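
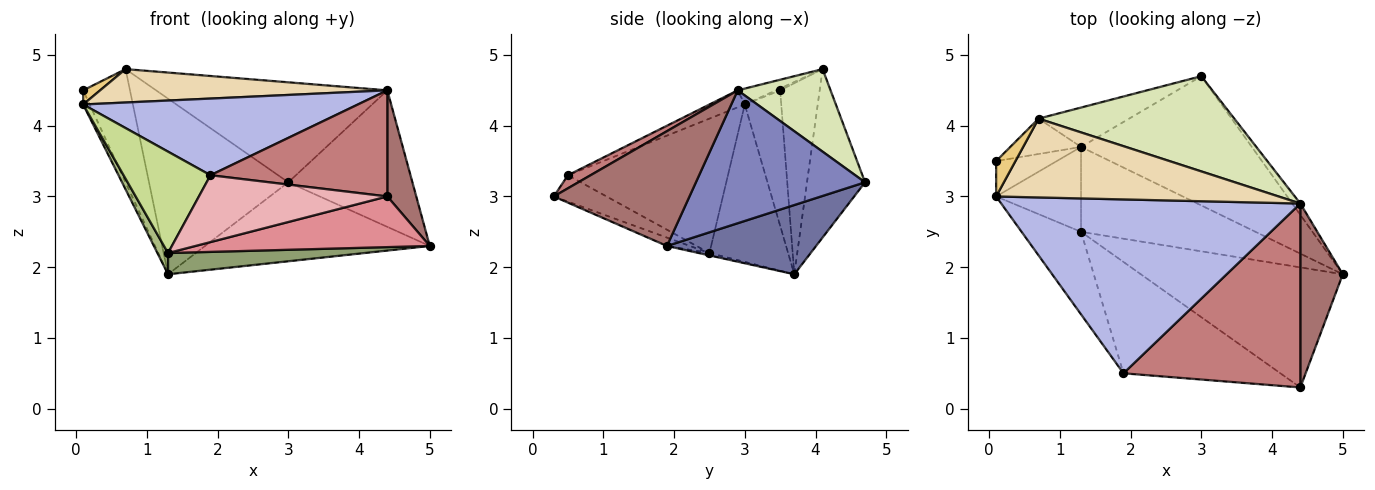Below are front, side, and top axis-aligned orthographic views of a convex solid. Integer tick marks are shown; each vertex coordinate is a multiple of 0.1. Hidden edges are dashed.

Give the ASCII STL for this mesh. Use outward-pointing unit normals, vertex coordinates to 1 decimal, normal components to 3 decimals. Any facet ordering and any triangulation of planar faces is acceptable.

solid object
 facet normal 0.327 0.493 -0.806
  outer loop
   vertex 1.3 3.7 1.9
   vertex 3.0 4.7 3.2
   vertex 5.0 1.9 2.3
  endloop
 endfacet
 facet normal 0.805 0.591 -0.049
  outer loop
   vertex 4.4 2.9 4.5
   vertex 5.0 1.9 2.3
   vertex 3.0 4.7 3.2
  endloop
 endfacet
 facet normal -0.901 0.161 -0.403
  outer loop
   vertex 0.1 3.0 4.3
   vertex 0.1 3.5 4.5
   vertex 1.3 3.7 1.9
  endloop
 endfacet
 facet normal -0.052 -0.403 0.914
  outer loop
   vertex 0.1 3.0 4.3
   vertex 1.9 0.5 3.3
   vertex 4.4 2.9 4.5
  endloop
 endfacet
 facet normal -0.013 -0.243 -0.970
  outer loop
   vertex 1.3 2.5 2.2
   vertex 1.3 3.7 1.9
   vertex 5.0 1.9 2.3
  endloop
 endfacet
 facet normal -0.874 -0.118 -0.471
  outer loop
   vertex 1.3 2.5 2.2
   vertex 0.1 3.0 4.3
   vertex 1.3 3.7 1.9
  endloop
 endfacet
 facet normal -0.819 -0.445 -0.362
  outer loop
   vertex 1.3 2.5 2.2
   vertex 1.9 0.5 3.3
   vertex 0.1 3.0 4.3
  endloop
 endfacet
 facet normal 0.279 0.695 0.662
  outer loop
   vertex 0.7 4.1 4.8
   vertex 4.4 2.9 4.5
   vertex 3.0 4.7 3.2
  endloop
 endfacet
 facet normal -0.627 0.743 -0.232
  outer loop
   vertex 0.7 4.1 4.8
   vertex 1.3 3.7 1.9
   vertex 0.1 3.5 4.5
  endloop
 endfacet
 facet normal -0.377 0.904 -0.203
  outer loop
   vertex 0.7 4.1 4.8
   vertex 3.0 4.7 3.2
   vertex 1.3 3.7 1.9
  endloop
 endfacet
 facet normal -0.092 -0.370 0.925
  outer loop
   vertex 0.7 4.1 4.8
   vertex 0.1 3.5 4.5
   vertex 0.1 3.0 4.3
  endloop
 endfacet
 facet normal -0.052 -0.390 0.919
  outer loop
   vertex 0.7 4.1 4.8
   vertex 0.1 3.0 4.3
   vertex 4.4 2.9 4.5
  endloop
 endfacet
 facet normal 0.920 -0.196 0.340
  outer loop
   vertex 4.4 0.3 3.0
   vertex 5.0 1.9 2.3
   vertex 4.4 2.9 4.5
  endloop
 endfacet
 facet normal 0.064 -0.499 0.864
  outer loop
   vertex 4.4 0.3 3.0
   vertex 4.4 2.9 4.5
   vertex 1.9 0.5 3.3
  endloop
 endfacet
 facet normal -0.038 -0.388 -0.921
  outer loop
   vertex 4.4 0.3 3.0
   vertex 1.3 2.5 2.2
   vertex 5.0 1.9 2.3
  endloop
 endfacet
 facet normal -0.143 -0.509 -0.849
  outer loop
   vertex 4.4 0.3 3.0
   vertex 1.9 0.5 3.3
   vertex 1.3 2.5 2.2
  endloop
 endfacet
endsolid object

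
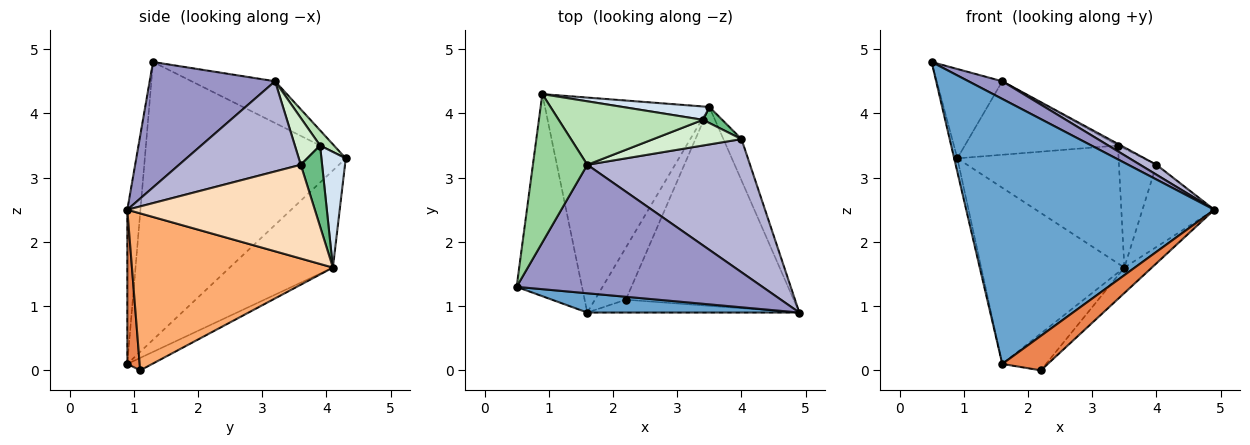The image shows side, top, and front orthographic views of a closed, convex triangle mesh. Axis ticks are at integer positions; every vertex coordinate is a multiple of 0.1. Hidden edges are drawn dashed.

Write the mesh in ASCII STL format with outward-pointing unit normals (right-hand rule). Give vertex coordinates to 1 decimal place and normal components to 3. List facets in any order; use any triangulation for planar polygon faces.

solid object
 facet normal -0.053 -0.996 0.072
  outer loop
   vertex 1.6 0.9 0.1
   vertex 4.9 0.9 2.5
   vertex 0.5 1.3 4.8
  endloop
 endfacet
 facet normal -0.973 0.015 -0.229
  outer loop
   vertex 1.6 0.9 0.1
   vertex 0.5 1.3 4.8
   vertex 0.9 4.3 3.3
  endloop
 endfacet
 facet normal -0.416 0.577 -0.703
  outer loop
   vertex 3.5 4.1 1.6
   vertex 1.6 0.9 0.1
   vertex 0.9 4.3 3.3
  endloop
 endfacet
 facet normal 0.148 0.983 0.111
  outer loop
   vertex 3.4 3.9 3.5
   vertex 3.5 4.1 1.6
   vertex 0.9 4.3 3.3
  endloop
 endfacet
 facet normal 0.246 -0.908 -0.339
  outer loop
   vertex 2.2 1.1 0.0
   vertex 4.9 0.9 2.5
   vertex 1.6 0.9 0.1
  endloop
 endfacet
 facet normal 0.680 0.093 -0.727
  outer loop
   vertex 2.2 1.1 0.0
   vertex 3.5 4.1 1.6
   vertex 4.9 0.9 2.5
  endloop
 endfacet
 facet normal -0.312 0.549 -0.775
  outer loop
   vertex 2.2 1.1 0.0
   vertex 1.6 0.9 0.1
   vertex 3.5 4.1 1.6
  endloop
 endfacet
 facet normal 0.919 0.352 -0.177
  outer loop
   vertex 4.0 3.6 3.2
   vertex 4.9 0.9 2.5
   vertex 3.5 4.1 1.6
  endloop
 endfacet
 facet normal 0.490 0.864 0.117
  outer loop
   vertex 4.0 3.6 3.2
   vertex 3.5 4.1 1.6
   vertex 3.4 3.9 3.5
  endloop
 endfacet
 facet normal -0.549 0.431 0.716
  outer loop
   vertex 1.6 3.2 4.5
   vertex 0.9 4.3 3.3
   vertex 0.5 1.3 4.8
  endloop
 endfacet
 facet normal 0.069 0.755 0.652
  outer loop
   vertex 1.6 3.2 4.5
   vertex 3.4 3.9 3.5
   vertex 0.9 4.3 3.3
  endloop
 endfacet
 facet normal 0.468 0.055 0.882
  outer loop
   vertex 1.6 3.2 4.5
   vertex 4.0 3.6 3.2
   vertex 3.4 3.9 3.5
  endloop
 endfacet
 facet normal 0.451 -0.122 0.884
  outer loop
   vertex 1.6 3.2 4.5
   vertex 0.5 1.3 4.8
   vertex 4.9 0.9 2.5
  endloop
 endfacet
 facet normal 0.484 -0.065 0.873
  outer loop
   vertex 1.6 3.2 4.5
   vertex 4.9 0.9 2.5
   vertex 4.0 3.6 3.2
  endloop
 endfacet
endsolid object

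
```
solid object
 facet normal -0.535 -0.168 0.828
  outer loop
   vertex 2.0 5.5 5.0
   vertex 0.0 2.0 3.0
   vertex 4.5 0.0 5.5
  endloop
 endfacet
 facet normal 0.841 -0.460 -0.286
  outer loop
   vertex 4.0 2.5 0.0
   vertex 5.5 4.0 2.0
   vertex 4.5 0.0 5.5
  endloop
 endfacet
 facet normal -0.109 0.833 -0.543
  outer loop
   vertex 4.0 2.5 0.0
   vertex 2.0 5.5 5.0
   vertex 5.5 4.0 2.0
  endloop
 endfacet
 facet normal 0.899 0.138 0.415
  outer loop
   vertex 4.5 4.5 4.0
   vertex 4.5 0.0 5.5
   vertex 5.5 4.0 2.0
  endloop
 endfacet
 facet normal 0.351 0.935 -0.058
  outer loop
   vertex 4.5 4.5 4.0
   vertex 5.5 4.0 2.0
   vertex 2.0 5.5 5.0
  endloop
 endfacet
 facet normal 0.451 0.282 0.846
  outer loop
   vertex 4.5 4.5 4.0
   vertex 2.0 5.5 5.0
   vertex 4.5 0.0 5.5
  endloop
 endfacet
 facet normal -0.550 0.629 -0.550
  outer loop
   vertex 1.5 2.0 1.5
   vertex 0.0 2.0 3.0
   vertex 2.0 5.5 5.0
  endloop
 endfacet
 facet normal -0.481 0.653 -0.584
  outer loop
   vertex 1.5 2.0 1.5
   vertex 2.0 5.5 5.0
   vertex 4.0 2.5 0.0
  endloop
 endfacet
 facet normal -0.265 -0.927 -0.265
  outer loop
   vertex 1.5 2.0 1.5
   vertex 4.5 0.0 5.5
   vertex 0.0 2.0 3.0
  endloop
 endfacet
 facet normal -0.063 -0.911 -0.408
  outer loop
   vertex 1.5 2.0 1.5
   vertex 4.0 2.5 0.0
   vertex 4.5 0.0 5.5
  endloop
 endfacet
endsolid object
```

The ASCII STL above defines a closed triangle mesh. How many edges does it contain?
15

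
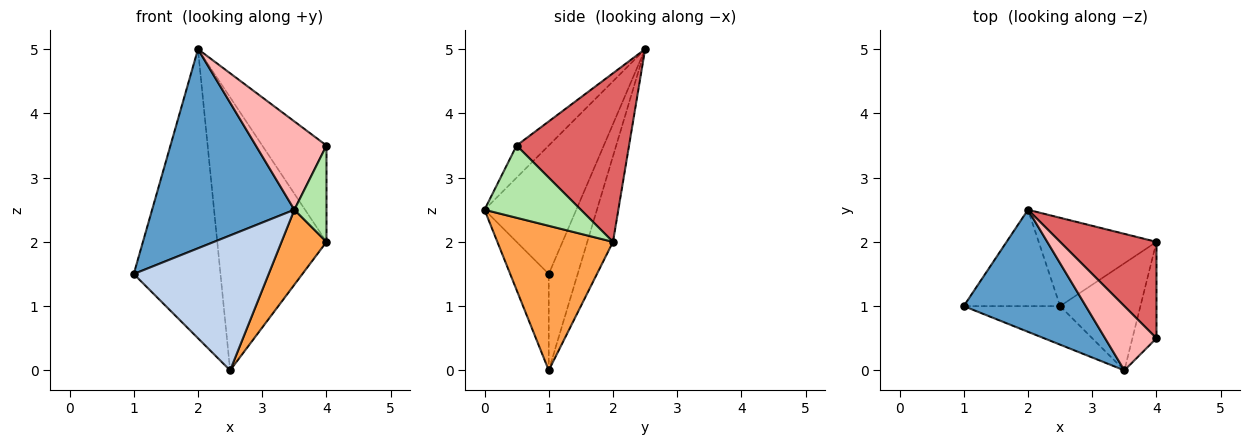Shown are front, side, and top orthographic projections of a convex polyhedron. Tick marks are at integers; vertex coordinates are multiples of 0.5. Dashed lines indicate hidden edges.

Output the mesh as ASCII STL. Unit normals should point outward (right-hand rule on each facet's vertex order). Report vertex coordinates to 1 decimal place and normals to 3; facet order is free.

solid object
 facet normal -0.482 -0.747 0.458
  outer loop
   vertex 2.0 2.5 5.0
   vertex 1.0 1.0 1.5
   vertex 3.5 0.0 2.5
  endloop
 endfacet
 facet normal -0.265 -0.927 -0.265
  outer loop
   vertex 2.5 1.0 0.0
   vertex 3.5 0.0 2.5
   vertex 1.0 1.0 1.5
  endloop
 endfacet
 facet normal 0.828 -0.322 -0.460
  outer loop
   vertex 2.5 1.0 0.0
   vertex 4.0 2.0 2.0
   vertex 3.5 0.0 2.5
  endloop
 endfacet
 facet normal -0.302 0.905 -0.302
  outer loop
   vertex 2.5 1.0 0.0
   vertex 1.0 1.0 1.5
   vertex 2.0 2.5 5.0
  endloop
 endfacet
 facet normal -0.218 0.928 -0.300
  outer loop
   vertex 2.5 1.0 0.0
   vertex 2.0 2.5 5.0
   vertex 4.0 2.0 2.0
  endloop
 endfacet
 facet normal 0.905 -0.302 -0.302
  outer loop
   vertex 4.0 0.5 3.5
   vertex 3.5 0.0 2.5
   vertex 4.0 2.0 2.0
  endloop
 endfacet
 facet normal 0.778 0.444 0.444
  outer loop
   vertex 4.0 0.5 3.5
   vertex 4.0 2.0 2.0
   vertex 2.0 2.5 5.0
  endloop
 endfacet
 facet normal -0.345 -0.759 0.552
  outer loop
   vertex 4.0 0.5 3.5
   vertex 2.0 2.5 5.0
   vertex 3.5 0.0 2.5
  endloop
 endfacet
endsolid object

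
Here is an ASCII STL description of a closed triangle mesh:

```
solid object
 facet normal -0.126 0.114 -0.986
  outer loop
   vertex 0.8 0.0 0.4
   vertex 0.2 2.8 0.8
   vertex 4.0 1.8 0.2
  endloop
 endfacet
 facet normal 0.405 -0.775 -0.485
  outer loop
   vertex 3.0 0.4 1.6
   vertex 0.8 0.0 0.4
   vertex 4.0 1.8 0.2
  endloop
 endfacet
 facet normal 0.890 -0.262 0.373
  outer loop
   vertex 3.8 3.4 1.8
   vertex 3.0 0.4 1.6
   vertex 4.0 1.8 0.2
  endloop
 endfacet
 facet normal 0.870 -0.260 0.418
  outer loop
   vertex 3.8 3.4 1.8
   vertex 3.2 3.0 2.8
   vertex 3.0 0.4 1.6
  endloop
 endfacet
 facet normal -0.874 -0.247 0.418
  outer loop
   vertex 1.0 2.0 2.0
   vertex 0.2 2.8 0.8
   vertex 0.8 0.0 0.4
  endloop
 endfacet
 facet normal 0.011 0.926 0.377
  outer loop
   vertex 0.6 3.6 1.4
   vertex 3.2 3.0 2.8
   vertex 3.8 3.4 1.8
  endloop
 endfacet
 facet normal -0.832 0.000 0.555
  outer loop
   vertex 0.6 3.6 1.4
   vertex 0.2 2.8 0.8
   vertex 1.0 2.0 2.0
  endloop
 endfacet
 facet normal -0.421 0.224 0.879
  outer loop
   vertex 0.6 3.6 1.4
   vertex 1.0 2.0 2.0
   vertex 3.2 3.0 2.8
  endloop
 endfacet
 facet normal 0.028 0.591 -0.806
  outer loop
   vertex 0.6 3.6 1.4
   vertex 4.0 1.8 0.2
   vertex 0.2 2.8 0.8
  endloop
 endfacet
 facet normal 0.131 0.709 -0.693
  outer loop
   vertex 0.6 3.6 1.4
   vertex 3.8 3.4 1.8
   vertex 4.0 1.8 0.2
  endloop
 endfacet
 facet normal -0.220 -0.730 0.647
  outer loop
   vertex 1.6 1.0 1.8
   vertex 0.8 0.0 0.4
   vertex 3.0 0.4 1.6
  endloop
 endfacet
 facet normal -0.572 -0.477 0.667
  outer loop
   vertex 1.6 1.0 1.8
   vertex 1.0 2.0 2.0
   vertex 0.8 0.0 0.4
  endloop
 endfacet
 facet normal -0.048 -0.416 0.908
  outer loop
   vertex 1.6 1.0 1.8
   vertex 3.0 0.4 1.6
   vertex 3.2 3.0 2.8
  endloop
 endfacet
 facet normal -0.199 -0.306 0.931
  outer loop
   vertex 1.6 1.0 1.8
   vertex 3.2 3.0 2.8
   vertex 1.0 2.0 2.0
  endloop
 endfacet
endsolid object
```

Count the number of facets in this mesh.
14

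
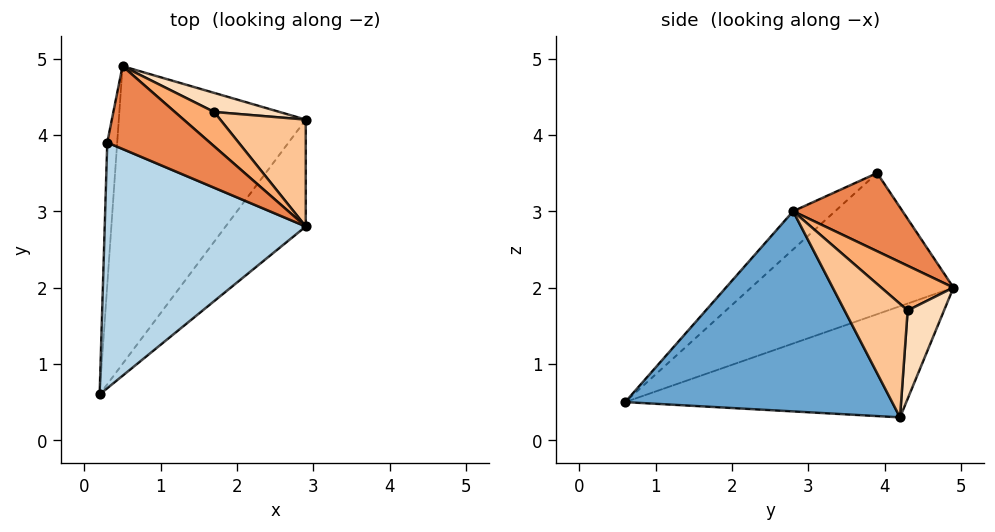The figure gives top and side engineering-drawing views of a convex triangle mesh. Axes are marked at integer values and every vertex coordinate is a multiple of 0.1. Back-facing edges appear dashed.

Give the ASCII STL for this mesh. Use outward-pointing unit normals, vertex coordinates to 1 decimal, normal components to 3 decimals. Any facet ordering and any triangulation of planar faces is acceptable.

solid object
 facet normal 0.754 -0.583 -0.302
  outer loop
   vertex 2.9 4.2 0.3
   vertex 2.9 2.8 3.0
   vertex 0.2 0.6 0.5
  endloop
 endfacet
 facet normal -0.484 0.318 -0.815
  outer loop
   vertex 2.9 4.2 0.3
   vertex 0.2 0.6 0.5
   vertex 0.5 4.9 2.0
  endloop
 endfacet
 facet normal -0.140 -0.664 0.735
  outer loop
   vertex 0.3 3.9 3.5
   vertex 0.2 0.6 0.5
   vertex 2.9 2.8 3.0
  endloop
 endfacet
 facet normal -0.993 0.094 -0.070
  outer loop
   vertex 0.3 3.9 3.5
   vertex 0.5 4.9 2.0
   vertex 0.2 0.6 0.5
  endloop
 endfacet
 facet normal 0.414 0.731 0.543
  outer loop
   vertex 0.3 3.9 3.5
   vertex 2.9 2.8 3.0
   vertex 0.5 4.9 2.0
  endloop
 endfacet
 facet normal 0.488 0.761 0.428
  outer loop
   vertex 1.7 4.3 1.7
   vertex 0.5 4.9 2.0
   vertex 2.9 2.8 3.0
  endloop
 endfacet
 facet normal 0.521 0.758 0.393
  outer loop
   vertex 1.7 4.3 1.7
   vertex 2.9 2.8 3.0
   vertex 2.9 4.2 0.3
  endloop
 endfacet
 facet normal 0.488 0.795 0.361
  outer loop
   vertex 1.7 4.3 1.7
   vertex 2.9 4.2 0.3
   vertex 0.5 4.9 2.0
  endloop
 endfacet
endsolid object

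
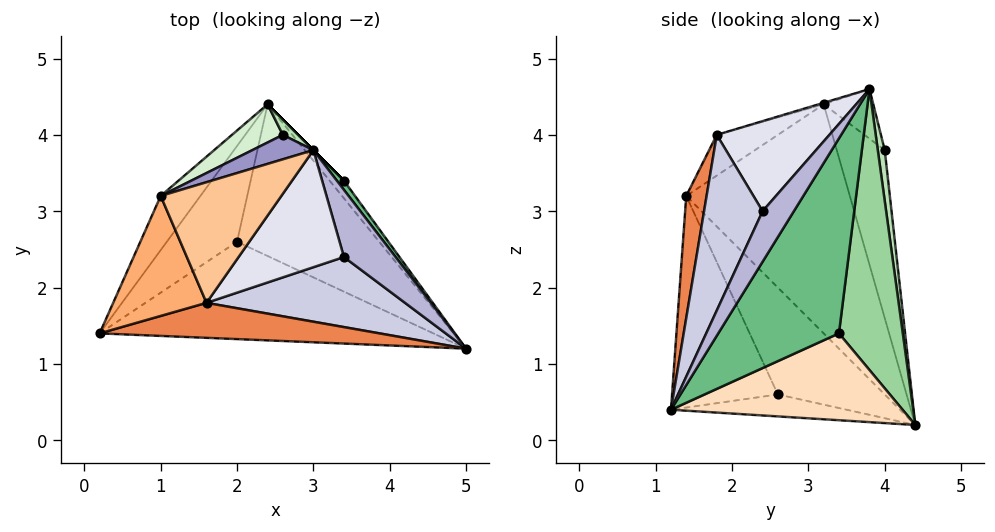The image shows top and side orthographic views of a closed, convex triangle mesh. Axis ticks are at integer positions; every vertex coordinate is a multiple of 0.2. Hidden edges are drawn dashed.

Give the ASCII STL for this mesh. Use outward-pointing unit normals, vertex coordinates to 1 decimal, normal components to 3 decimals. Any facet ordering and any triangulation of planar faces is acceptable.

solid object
 facet normal -0.863 0.483 -0.150
  outer loop
   vertex 1.0 3.2 4.4
   vertex 2.4 4.4 0.2
   vertex 0.2 1.4 3.2
  endloop
 endfacet
 facet normal -0.374 -0.716 -0.589
  outer loop
   vertex 2.0 2.6 0.6
   vertex 5.0 1.2 0.4
   vertex 0.2 1.4 3.2
  endloop
 endfacet
 facet normal -0.834 0.064 -0.548
  outer loop
   vertex 2.0 2.6 0.6
   vertex 0.2 1.4 3.2
   vertex 2.4 4.4 0.2
  endloop
 endfacet
 facet normal -0.150 -0.183 -0.972
  outer loop
   vertex 2.0 2.6 0.6
   vertex 2.4 4.4 0.2
   vertex 5.0 1.2 0.4
  endloop
 endfacet
 facet normal 0.118 -0.955 0.271
  outer loop
   vertex 1.6 1.8 4.0
   vertex 0.2 1.4 3.2
   vertex 5.0 1.2 0.4
  endloop
 endfacet
 facet normal -0.367 -0.398 0.841
  outer loop
   vertex 1.6 1.8 4.0
   vertex 1.0 3.2 4.4
   vertex 0.2 1.4 3.2
  endloop
 endfacet
 facet normal -0.012 -0.280 0.960
  outer loop
   vertex 1.6 1.8 4.0
   vertex 3.0 3.8 4.6
   vertex 1.0 3.2 4.4
  endloop
 endfacet
 facet normal 0.774 0.621 -0.128
  outer loop
   vertex 3.4 3.4 1.4
   vertex 5.0 1.2 0.4
   vertex 2.4 4.4 0.2
  endloop
 endfacet
 facet normal 0.815 0.579 0.029
  outer loop
   vertex 3.4 3.4 1.4
   vertex 3.0 3.8 4.6
   vertex 5.0 1.2 0.4
  endloop
 endfacet
 facet normal 0.707 0.707 0.000
  outer loop
   vertex 3.4 3.4 1.4
   vertex 2.4 4.4 0.2
   vertex 3.0 3.8 4.6
  endloop
 endfacet
 facet normal 0.297 0.951 0.089
  outer loop
   vertex 2.6 4.0 3.8
   vertex 3.0 3.8 4.6
   vertex 2.4 4.4 0.2
  endloop
 endfacet
 facet normal -0.406 0.905 0.123
  outer loop
   vertex 2.6 4.0 3.8
   vertex 2.4 4.4 0.2
   vertex 1.0 3.2 4.4
  endloop
 endfacet
 facet normal -0.301 0.879 0.370
  outer loop
   vertex 2.6 4.0 3.8
   vertex 1.0 3.2 4.4
   vertex 3.0 3.8 4.6
  endloop
 endfacet
 facet normal 0.595 -0.526 0.608
  outer loop
   vertex 3.4 2.4 3.0
   vertex 5.0 1.2 0.4
   vertex 3.0 3.8 4.6
  endloop
 endfacet
 facet normal 0.533 -0.595 0.602
  outer loop
   vertex 3.4 2.4 3.0
   vertex 1.6 1.8 4.0
   vertex 5.0 1.2 0.4
  endloop
 endfacet
 facet normal 0.537 -0.564 0.628
  outer loop
   vertex 3.4 2.4 3.0
   vertex 3.0 3.8 4.6
   vertex 1.6 1.8 4.0
  endloop
 endfacet
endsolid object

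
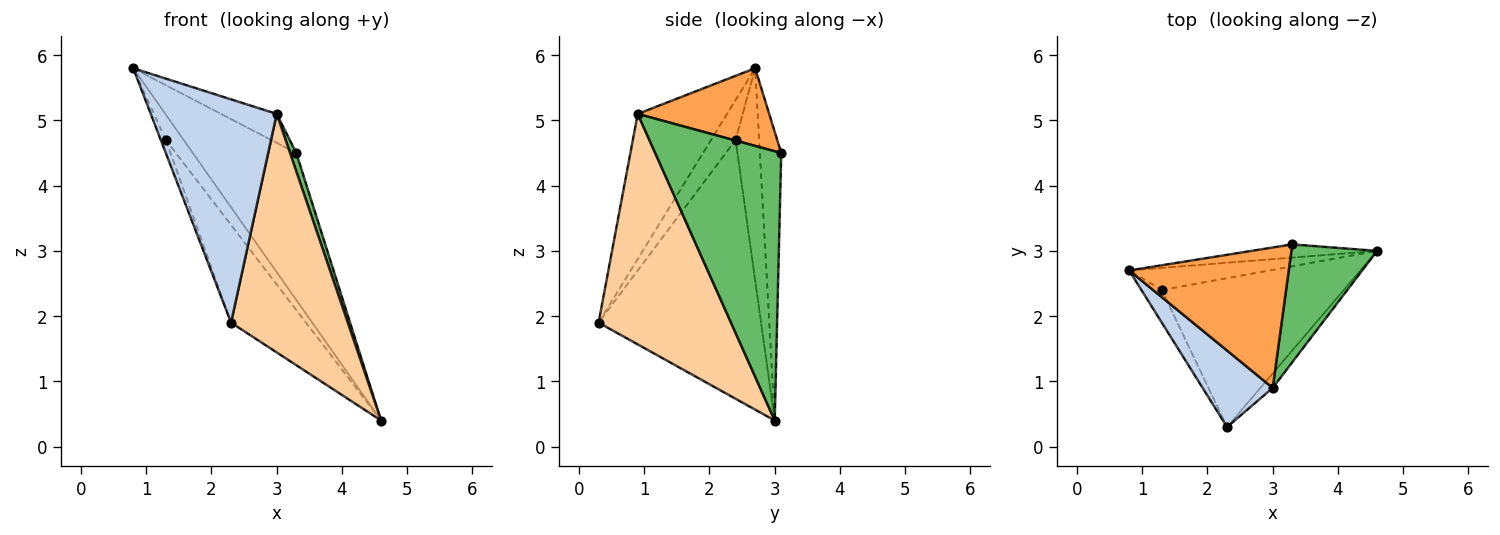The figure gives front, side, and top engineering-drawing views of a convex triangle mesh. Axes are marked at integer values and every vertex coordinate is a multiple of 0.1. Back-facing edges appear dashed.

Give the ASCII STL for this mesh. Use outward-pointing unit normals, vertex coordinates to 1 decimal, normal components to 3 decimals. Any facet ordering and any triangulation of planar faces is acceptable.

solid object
 facet normal -0.202 0.976 -0.088
  outer loop
   vertex 3.3 3.1 4.5
   vertex 4.6 3.0 0.4
   vertex 0.8 2.7 5.8
  endloop
 endfacet
 facet normal -0.557 -0.786 0.269
  outer loop
   vertex 3.0 0.9 5.1
   vertex 0.8 2.7 5.8
   vertex 2.3 0.3 1.9
  endloop
 endfacet
 facet normal 0.430 0.182 0.884
  outer loop
   vertex 3.0 0.9 5.1
   vertex 3.3 3.1 4.5
   vertex 0.8 2.7 5.8
  endloop
 endfacet
 facet normal 0.750 -0.661 -0.040
  outer loop
   vertex 3.0 0.9 5.1
   vertex 2.3 0.3 1.9
   vertex 4.6 3.0 0.4
  endloop
 endfacet
 facet normal 0.952 -0.047 0.303
  outer loop
   vertex 3.0 0.9 5.1
   vertex 4.6 3.0 0.4
   vertex 3.3 3.1 4.5
  endloop
 endfacet
 facet normal -0.705 0.535 -0.466
  outer loop
   vertex 1.3 2.4 4.7
   vertex 0.8 2.7 5.8
   vertex 4.6 3.0 0.4
  endloop
 endfacet
 facet normal -0.876 0.179 -0.447
  outer loop
   vertex 1.3 2.4 4.7
   vertex 2.3 0.3 1.9
   vertex 0.8 2.7 5.8
  endloop
 endfacet
 facet normal -0.765 0.353 -0.538
  outer loop
   vertex 1.3 2.4 4.7
   vertex 4.6 3.0 0.4
   vertex 2.3 0.3 1.9
  endloop
 endfacet
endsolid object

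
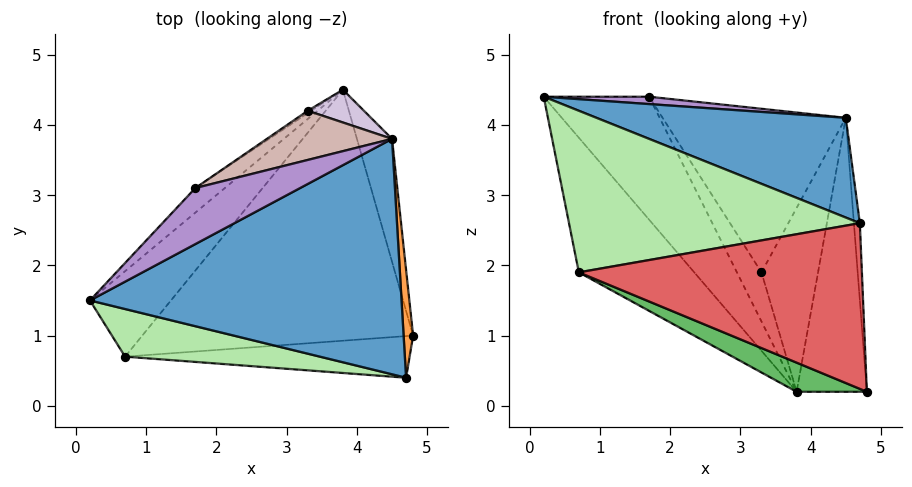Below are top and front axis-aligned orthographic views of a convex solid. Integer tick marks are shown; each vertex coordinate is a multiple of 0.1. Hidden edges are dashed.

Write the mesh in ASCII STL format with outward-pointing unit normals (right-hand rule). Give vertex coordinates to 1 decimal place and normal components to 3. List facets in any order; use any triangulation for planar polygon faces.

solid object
 facet normal 0.263 -0.376 0.888
  outer loop
   vertex 4.5 3.8 4.1
   vertex 0.2 1.5 4.4
   vertex 4.7 0.4 2.6
  endloop
 endfacet
 facet normal 0.954 0.273 -0.122
  outer loop
   vertex 4.5 3.8 4.1
   vertex 4.8 1.0 0.2
   vertex 3.8 4.5 0.2
  endloop
 endfacet
 facet normal 0.998 0.036 0.051
  outer loop
   vertex 4.5 3.8 4.1
   vertex 4.7 0.4 2.6
   vertex 4.8 1.0 0.2
  endloop
 endfacet
 facet normal -0.799 0.508 -0.322
  outer loop
   vertex 0.7 0.7 1.9
   vertex 0.2 1.5 4.4
   vertex 3.8 4.5 0.2
  endloop
 endfacet
 facet normal -0.374 -0.107 -0.921
  outer loop
   vertex 0.7 0.7 1.9
   vertex 3.8 4.5 0.2
   vertex 4.8 1.0 0.2
  endloop
 endfacet
 facet normal -0.121 -0.952 0.281
  outer loop
   vertex 0.7 0.7 1.9
   vertex 4.7 0.4 2.6
   vertex 0.2 1.5 4.4
  endloop
 endfacet
 facet normal -0.030 -0.969 -0.244
  outer loop
   vertex 0.7 0.7 1.9
   vertex 4.8 1.0 0.2
   vertex 4.7 0.4 2.6
  endloop
 endfacet
 facet normal -0.723 0.678 -0.136
  outer loop
   vertex 1.7 3.1 4.4
   vertex 3.8 4.5 0.2
   vertex 0.2 1.5 4.4
  endloop
 endfacet
 facet normal 0.137 -0.129 0.982
  outer loop
   vertex 1.7 3.1 4.4
   vertex 0.2 1.5 4.4
   vertex 4.5 3.8 4.1
  endloop
 endfacet
 facet normal 0.006 0.984 0.176
  outer loop
   vertex 3.3 4.2 1.9
   vertex 4.5 3.8 4.1
   vertex 3.8 4.5 0.2
  endloop
 endfacet
 facet normal -0.606 0.795 -0.038
  outer loop
   vertex 3.3 4.2 1.9
   vertex 3.8 4.5 0.2
   vertex 1.7 3.1 4.4
  endloop
 endfacet
 facet normal -0.204 0.937 0.282
  outer loop
   vertex 3.3 4.2 1.9
   vertex 1.7 3.1 4.4
   vertex 4.5 3.8 4.1
  endloop
 endfacet
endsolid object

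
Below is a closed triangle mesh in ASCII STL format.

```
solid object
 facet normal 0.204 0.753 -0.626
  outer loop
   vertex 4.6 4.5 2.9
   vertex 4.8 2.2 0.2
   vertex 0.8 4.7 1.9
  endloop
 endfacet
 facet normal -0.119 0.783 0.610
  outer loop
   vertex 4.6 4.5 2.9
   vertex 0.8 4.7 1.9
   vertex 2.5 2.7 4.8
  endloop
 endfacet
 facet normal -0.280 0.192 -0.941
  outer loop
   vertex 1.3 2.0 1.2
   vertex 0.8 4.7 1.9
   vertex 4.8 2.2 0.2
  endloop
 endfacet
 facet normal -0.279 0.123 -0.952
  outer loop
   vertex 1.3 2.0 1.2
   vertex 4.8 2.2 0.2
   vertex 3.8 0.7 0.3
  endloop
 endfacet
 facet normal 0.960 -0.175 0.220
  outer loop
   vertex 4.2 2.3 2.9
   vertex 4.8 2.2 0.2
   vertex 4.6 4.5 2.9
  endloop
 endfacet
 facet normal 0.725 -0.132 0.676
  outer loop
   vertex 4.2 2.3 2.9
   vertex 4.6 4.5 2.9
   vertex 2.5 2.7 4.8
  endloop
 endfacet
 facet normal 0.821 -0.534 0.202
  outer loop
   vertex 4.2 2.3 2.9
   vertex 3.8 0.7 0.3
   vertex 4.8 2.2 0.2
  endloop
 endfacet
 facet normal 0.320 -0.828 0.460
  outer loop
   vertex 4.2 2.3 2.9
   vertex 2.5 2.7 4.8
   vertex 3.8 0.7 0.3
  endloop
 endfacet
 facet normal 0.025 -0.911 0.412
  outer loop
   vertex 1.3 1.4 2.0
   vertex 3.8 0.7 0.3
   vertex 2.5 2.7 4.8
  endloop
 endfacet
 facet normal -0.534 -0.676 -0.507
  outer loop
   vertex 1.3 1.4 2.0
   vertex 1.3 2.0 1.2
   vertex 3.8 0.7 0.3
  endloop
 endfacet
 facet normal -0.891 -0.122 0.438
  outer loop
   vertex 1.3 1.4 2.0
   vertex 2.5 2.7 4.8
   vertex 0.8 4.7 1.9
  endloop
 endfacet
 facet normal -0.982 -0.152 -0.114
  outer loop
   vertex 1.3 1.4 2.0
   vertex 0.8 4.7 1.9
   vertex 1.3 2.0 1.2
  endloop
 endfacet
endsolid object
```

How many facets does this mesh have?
12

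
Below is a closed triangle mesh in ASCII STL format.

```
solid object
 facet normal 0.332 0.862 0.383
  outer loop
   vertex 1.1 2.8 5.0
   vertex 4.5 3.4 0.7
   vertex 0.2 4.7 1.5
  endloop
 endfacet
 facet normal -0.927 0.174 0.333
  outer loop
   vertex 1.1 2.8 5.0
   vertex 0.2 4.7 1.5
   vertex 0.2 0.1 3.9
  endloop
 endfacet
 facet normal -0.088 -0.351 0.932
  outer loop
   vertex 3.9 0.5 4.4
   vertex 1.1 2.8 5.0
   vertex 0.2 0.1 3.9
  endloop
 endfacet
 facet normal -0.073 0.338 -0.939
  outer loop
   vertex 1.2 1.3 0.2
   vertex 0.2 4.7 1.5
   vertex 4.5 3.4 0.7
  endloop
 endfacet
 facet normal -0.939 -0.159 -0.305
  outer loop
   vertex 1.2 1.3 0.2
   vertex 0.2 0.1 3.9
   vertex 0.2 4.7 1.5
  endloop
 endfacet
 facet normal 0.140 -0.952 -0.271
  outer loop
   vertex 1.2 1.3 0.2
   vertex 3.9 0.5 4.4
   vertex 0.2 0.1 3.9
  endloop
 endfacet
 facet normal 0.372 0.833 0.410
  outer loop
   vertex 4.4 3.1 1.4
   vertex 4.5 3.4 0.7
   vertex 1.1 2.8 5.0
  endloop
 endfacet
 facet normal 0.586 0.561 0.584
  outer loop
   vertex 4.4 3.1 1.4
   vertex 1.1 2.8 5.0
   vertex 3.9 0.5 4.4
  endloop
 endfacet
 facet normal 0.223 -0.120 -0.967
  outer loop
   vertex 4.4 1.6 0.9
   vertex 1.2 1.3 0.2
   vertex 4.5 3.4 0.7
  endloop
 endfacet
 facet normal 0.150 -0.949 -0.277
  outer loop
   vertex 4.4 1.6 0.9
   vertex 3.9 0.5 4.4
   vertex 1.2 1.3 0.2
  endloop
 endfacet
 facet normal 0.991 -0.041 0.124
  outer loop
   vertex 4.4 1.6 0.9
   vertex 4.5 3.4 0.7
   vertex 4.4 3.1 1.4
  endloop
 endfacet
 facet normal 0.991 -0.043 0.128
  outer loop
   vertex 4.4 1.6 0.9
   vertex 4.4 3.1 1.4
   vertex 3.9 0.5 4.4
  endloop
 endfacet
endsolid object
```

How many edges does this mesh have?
18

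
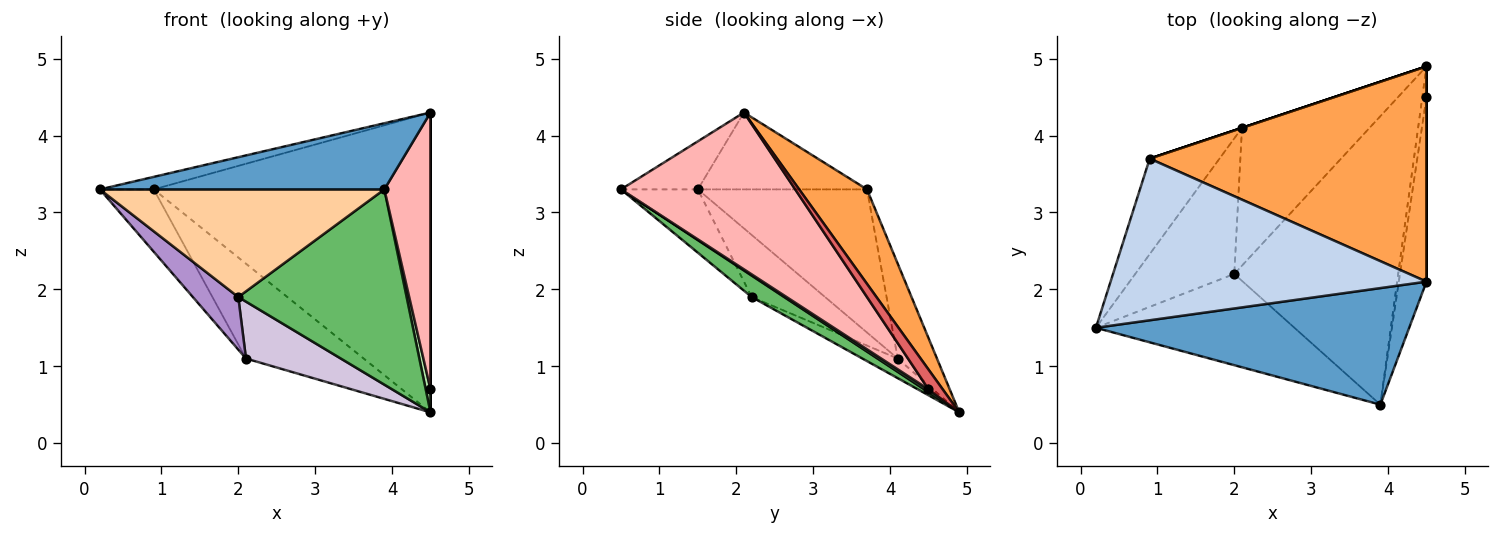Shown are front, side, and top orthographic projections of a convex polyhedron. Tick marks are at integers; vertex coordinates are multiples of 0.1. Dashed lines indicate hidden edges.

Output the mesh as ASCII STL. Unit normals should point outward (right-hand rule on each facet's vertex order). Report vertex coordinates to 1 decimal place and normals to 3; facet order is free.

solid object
 facet normal -0.132 -0.489 0.862
  outer loop
   vertex 4.5 2.1 4.3
   vertex 0.2 1.5 3.3
   vertex 3.9 0.5 3.3
  endloop
 endfacet
 facet normal -0.236 0.075 0.969
  outer loop
   vertex 0.9 3.7 3.3
   vertex 0.2 1.5 3.3
   vertex 4.5 2.1 4.3
  endloop
 endfacet
 facet normal 0.195 0.797 0.572
  outer loop
   vertex 0.9 3.7 3.3
   vertex 4.5 2.1 4.3
   vertex 4.5 4.9 0.4
  endloop
 endfacet
 facet normal -0.202 -0.747 -0.633
  outer loop
   vertex 2.0 2.2 1.9
   vertex 3.9 0.5 3.3
   vertex 0.2 1.5 3.3
  endloop
 endfacet
 facet normal 0.108 -0.557 -0.823
  outer loop
   vertex 2.0 2.2 1.9
   vertex 4.5 4.9 0.4
   vertex 3.9 0.5 3.3
  endloop
 endfacet
 facet normal 0.471 -0.529 -0.706
  outer loop
   vertex 4.5 4.5 0.7
   vertex 3.9 0.5 3.3
   vertex 4.5 4.9 0.4
  endloop
 endfacet
 facet normal 1.000 0.000 0.000
  outer loop
   vertex 4.5 4.5 0.7
   vertex 4.5 4.9 0.4
   vertex 4.5 2.1 4.3
  endloop
 endfacet
 facet normal 0.953 -0.252 -0.168
  outer loop
   vertex 4.5 4.5 0.7
   vertex 4.5 2.1 4.3
   vertex 3.9 0.5 3.3
  endloop
 endfacet
 facet normal -0.505 -0.312 -0.805
  outer loop
   vertex 2.1 4.1 1.1
   vertex 2.0 2.2 1.9
   vertex 0.2 1.5 3.3
  endloop
 endfacet
 facet normal -0.141 -0.378 -0.915
  outer loop
   vertex 2.1 4.1 1.1
   vertex 4.5 4.9 0.4
   vertex 2.0 2.2 1.9
  endloop
 endfacet
 facet normal -0.864 0.275 -0.421
  outer loop
   vertex 2.1 4.1 1.1
   vertex 0.2 1.5 3.3
   vertex 0.9 3.7 3.3
  endloop
 endfacet
 facet normal -0.316 0.949 0.000
  outer loop
   vertex 2.1 4.1 1.1
   vertex 0.9 3.7 3.3
   vertex 4.5 4.9 0.4
  endloop
 endfacet
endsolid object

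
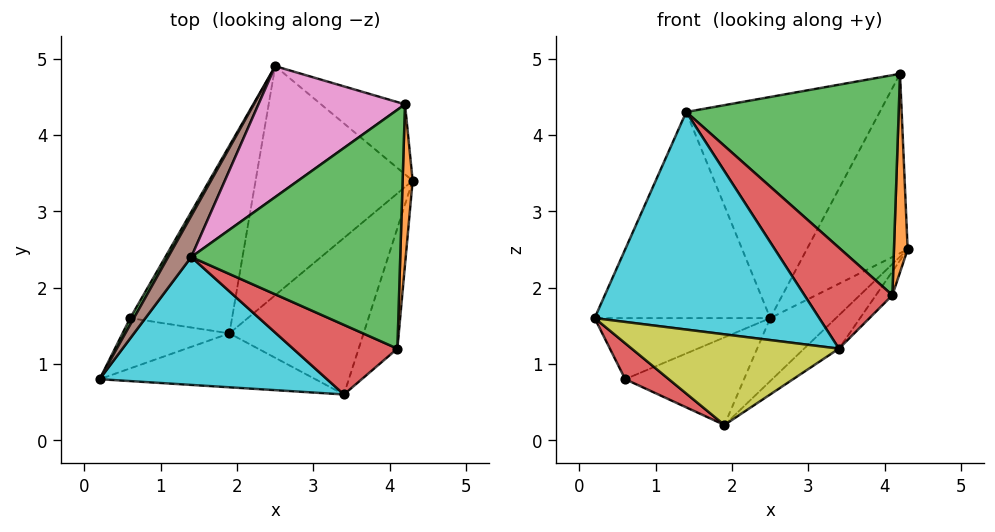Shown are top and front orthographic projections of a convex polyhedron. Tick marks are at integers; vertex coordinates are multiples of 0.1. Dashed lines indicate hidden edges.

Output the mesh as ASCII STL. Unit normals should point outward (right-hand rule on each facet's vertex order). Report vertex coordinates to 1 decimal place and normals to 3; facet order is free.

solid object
 facet normal 0.692 0.673 -0.262
  outer loop
   vertex 4.2 4.4 4.8
   vertex 4.3 3.4 2.5
   vertex 2.5 4.9 1.6
  endloop
 endfacet
 facet normal 0.575 0.217 -0.789
  outer loop
   vertex 1.9 1.4 0.2
   vertex 2.5 4.9 1.6
   vertex 4.3 3.4 2.5
  endloop
 endfacet
 facet normal -0.871 0.489 0.053
  outer loop
   vertex 0.6 1.6 0.8
   vertex 0.2 0.8 1.6
   vertex 2.5 4.9 1.6
  endloop
 endfacet
 facet normal -0.422 -0.527 -0.738
  outer loop
   vertex 0.6 1.6 0.8
   vertex 1.9 1.4 0.2
   vertex 0.2 0.8 1.6
  endloop
 endfacet
 facet normal -0.333 0.399 -0.854
  outer loop
   vertex 0.6 1.6 0.8
   vertex 2.5 4.9 1.6
   vertex 1.9 1.4 0.2
  endloop
 endfacet
 facet normal -0.868 0.487 0.097
  outer loop
   vertex 1.4 2.4 4.3
   vertex 2.5 4.9 1.6
   vertex 0.2 0.8 1.6
  endloop
 endfacet
 facet normal -0.577 0.703 0.416
  outer loop
   vertex 1.4 2.4 4.3
   vertex 4.2 4.4 4.8
   vertex 2.5 4.9 1.6
  endloop
 endfacet
 facet normal 0.607 0.166 -0.777
  outer loop
   vertex 3.4 0.6 1.2
   vertex 1.9 1.4 0.2
   vertex 4.3 3.4 2.5
  endloop
 endfacet
 facet normal -0.117 -0.854 -0.508
  outer loop
   vertex 3.4 0.6 1.2
   vertex 0.2 0.8 1.6
   vertex 1.9 1.4 0.2
  endloop
 endfacet
 facet normal 0.009 -0.862 0.507
  outer loop
   vertex 3.4 0.6 1.2
   vertex 1.4 2.4 4.3
   vertex 0.2 0.8 1.6
  endloop
 endfacet
 facet normal 0.632 0.150 -0.760
  outer loop
   vertex 4.1 1.2 1.9
   vertex 3.4 0.6 1.2
   vertex 4.3 3.4 2.5
  endloop
 endfacet
 facet normal 0.989 -0.115 0.093
  outer loop
   vertex 4.1 1.2 1.9
   vertex 4.3 3.4 2.5
   vertex 4.2 4.4 4.8
  endloop
 endfacet
 facet normal 0.333 -0.639 0.694
  outer loop
   vertex 4.1 1.2 1.9
   vertex 4.2 4.4 4.8
   vertex 1.4 2.4 4.3
  endloop
 endfacet
 facet normal 0.137 -0.816 0.562
  outer loop
   vertex 4.1 1.2 1.9
   vertex 1.4 2.4 4.3
   vertex 3.4 0.6 1.2
  endloop
 endfacet
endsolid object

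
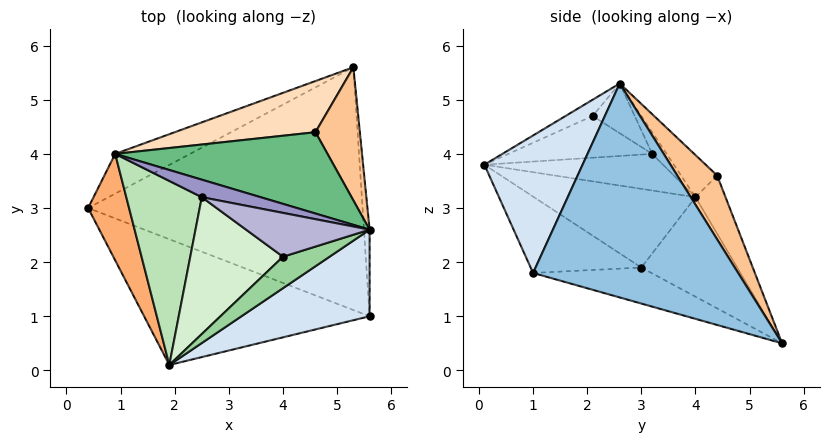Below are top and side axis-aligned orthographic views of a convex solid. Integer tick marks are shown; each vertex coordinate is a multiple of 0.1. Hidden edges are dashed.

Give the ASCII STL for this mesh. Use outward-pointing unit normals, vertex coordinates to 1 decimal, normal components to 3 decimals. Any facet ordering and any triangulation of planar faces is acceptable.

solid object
 facet normal -0.125 -0.277 -0.953
  outer loop
   vertex 5.3 5.6 0.5
   vertex 5.6 1.0 1.8
   vertex 0.4 3.0 1.9
  endloop
 endfacet
 facet normal 0.998 0.058 -0.026
  outer loop
   vertex 5.6 2.6 5.3
   vertex 5.6 1.0 1.8
   vertex 5.3 5.6 0.5
  endloop
 endfacet
 facet normal -0.252 -0.618 -0.745
  outer loop
   vertex 1.9 0.1 3.8
   vertex 0.4 3.0 1.9
   vertex 5.6 1.0 1.8
  endloop
 endfacet
 facet normal 0.407 -0.831 0.380
  outer loop
   vertex 1.9 0.1 3.8
   vertex 5.6 1.0 1.8
   vertex 5.6 2.6 5.3
  endloop
 endfacet
 facet normal -0.516 0.763 -0.389
  outer loop
   vertex 0.9 4.0 3.2
   vertex 5.3 5.6 0.5
   vertex 0.4 3.0 1.9
  endloop
 endfacet
 facet normal -0.876 -0.155 0.456
  outer loop
   vertex 0.9 4.0 3.2
   vertex 0.4 3.0 1.9
   vertex 1.9 0.1 3.8
  endloop
 endfacet
 facet normal 0.582 0.705 0.404
  outer loop
   vertex 4.6 4.4 3.6
   vertex 5.6 2.6 5.3
   vertex 5.3 5.6 0.5
  endloop
 endfacet
 facet normal -0.137 0.934 0.331
  outer loop
   vertex 4.6 4.4 3.6
   vertex 5.3 5.6 0.5
   vertex 0.9 4.0 3.2
  endloop
 endfacet
 facet normal -0.151 0.633 0.759
  outer loop
   vertex 4.6 4.4 3.6
   vertex 0.9 4.0 3.2
   vertex 5.6 2.6 5.3
  endloop
 endfacet
 facet normal -0.328 -0.079 0.941
  outer loop
   vertex 4.0 2.1 4.7
   vertex 1.9 0.1 3.8
   vertex 5.6 2.6 5.3
  endloop
 endfacet
 facet normal -0.436 0.026 0.899
  outer loop
   vertex 2.5 3.2 4.0
   vertex 0.9 4.0 3.2
   vertex 1.9 0.1 3.8
  endloop
 endfacet
 facet normal -0.410 0.021 0.912
  outer loop
   vertex 2.5 3.2 4.0
   vertex 1.9 0.1 3.8
   vertex 4.0 2.1 4.7
  endloop
 endfacet
 facet normal -0.336 0.240 0.911
  outer loop
   vertex 2.5 3.2 4.0
   vertex 5.6 2.6 5.3
   vertex 0.9 4.0 3.2
  endloop
 endfacet
 facet normal -0.372 0.081 0.925
  outer loop
   vertex 2.5 3.2 4.0
   vertex 4.0 2.1 4.7
   vertex 5.6 2.6 5.3
  endloop
 endfacet
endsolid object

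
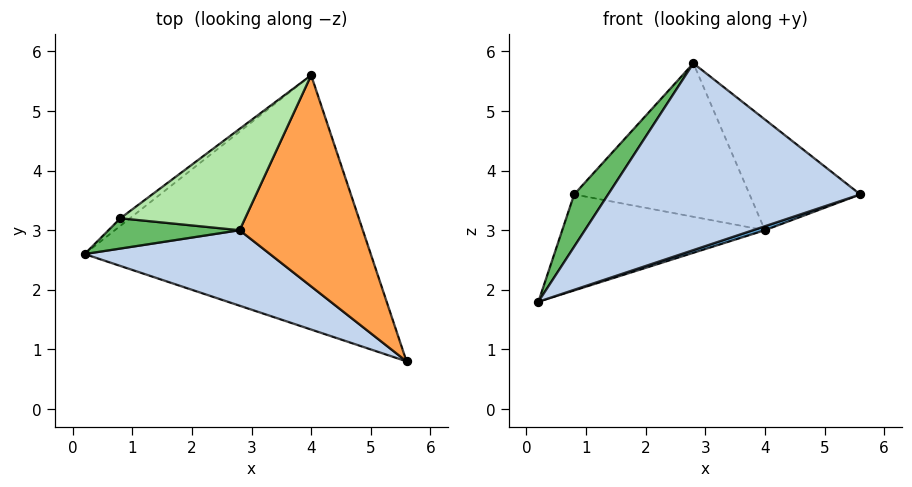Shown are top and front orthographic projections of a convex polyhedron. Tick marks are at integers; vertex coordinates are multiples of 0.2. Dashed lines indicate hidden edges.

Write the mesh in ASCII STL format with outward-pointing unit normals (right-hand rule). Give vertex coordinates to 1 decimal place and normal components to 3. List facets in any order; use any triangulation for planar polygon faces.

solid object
 facet normal 0.312 -0.015 -0.950
  outer loop
   vertex 4.0 5.6 3.0
   vertex 5.6 0.8 3.6
   vertex 0.2 2.6 1.8
  endloop
 endfacet
 facet normal -0.398 -0.850 0.344
  outer loop
   vertex 2.8 3.0 5.8
   vertex 0.2 2.6 1.8
   vertex 5.6 0.8 3.6
  endloop
 endfacet
 facet normal 0.728 0.318 0.608
  outer loop
   vertex 2.8 3.0 5.8
   vertex 5.6 0.8 3.6
   vertex 4.0 5.6 3.0
  endloop
 endfacet
 facet normal -0.606 0.793 -0.062
  outer loop
   vertex 0.8 3.2 3.6
   vertex 4.0 5.6 3.0
   vertex 0.2 2.6 1.8
  endloop
 endfacet
 facet normal -0.538 -0.730 0.422
  outer loop
   vertex 0.8 3.2 3.6
   vertex 0.2 2.6 1.8
   vertex 2.8 3.0 5.8
  endloop
 endfacet
 facet normal -0.463 0.740 0.488
  outer loop
   vertex 0.8 3.2 3.6
   vertex 2.8 3.0 5.8
   vertex 4.0 5.6 3.0
  endloop
 endfacet
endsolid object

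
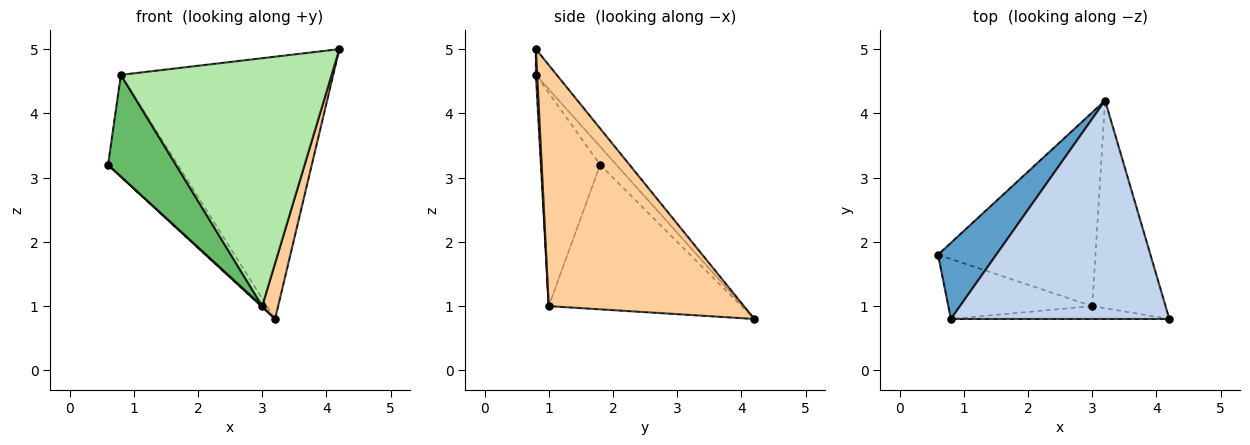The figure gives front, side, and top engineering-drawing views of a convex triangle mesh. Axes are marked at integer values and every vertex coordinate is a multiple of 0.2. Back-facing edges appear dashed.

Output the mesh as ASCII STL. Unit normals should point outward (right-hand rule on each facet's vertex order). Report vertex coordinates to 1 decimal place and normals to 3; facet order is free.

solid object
 facet normal -0.183 0.787 0.589
  outer loop
   vertex 0.8 0.8 4.6
   vertex 3.2 4.2 0.8
   vertex 0.6 1.8 3.2
  endloop
 endfacet
 facet normal -0.075 0.766 0.638
  outer loop
   vertex 0.8 0.8 4.6
   vertex 4.2 0.8 5.0
   vertex 3.2 4.2 0.8
  endloop
 endfacet
 facet normal -0.676 -0.004 -0.737
  outer loop
   vertex 3.0 1.0 1.0
   vertex 0.6 1.8 3.2
   vertex 3.2 4.2 0.8
  endloop
 endfacet
 facet normal 0.954 -0.078 -0.290
  outer loop
   vertex 3.0 1.0 1.0
   vertex 3.2 4.2 0.8
   vertex 4.2 0.8 5.0
  endloop
 endfacet
 facet normal -0.601 -0.688 -0.406
  outer loop
   vertex 3.0 1.0 1.0
   vertex 0.8 0.8 4.6
   vertex 0.6 1.8 3.2
  endloop
 endfacet
 facet normal 0.006 -0.999 -0.052
  outer loop
   vertex 3.0 1.0 1.0
   vertex 4.2 0.8 5.0
   vertex 0.8 0.8 4.6
  endloop
 endfacet
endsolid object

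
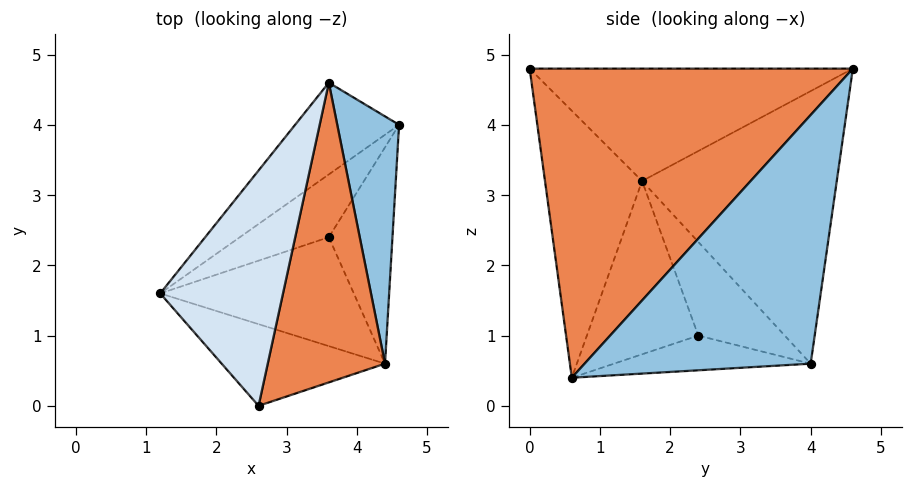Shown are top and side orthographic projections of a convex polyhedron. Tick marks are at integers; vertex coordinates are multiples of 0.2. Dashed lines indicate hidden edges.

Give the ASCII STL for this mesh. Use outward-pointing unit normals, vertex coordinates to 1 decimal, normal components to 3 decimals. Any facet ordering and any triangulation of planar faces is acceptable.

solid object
 facet normal -0.682 0.684 -0.260
  outer loop
   vertex 3.6 4.6 4.8
   vertex 4.6 4.0 0.6
   vertex 1.2 1.6 3.2
  endloop
 endfacet
 facet normal 0.968 -0.071 0.241
  outer loop
   vertex 3.6 4.6 4.8
   vertex 4.4 0.6 0.4
   vertex 4.6 4.0 0.6
  endloop
 endfacet
 facet normal -0.528 -0.785 -0.323
  outer loop
   vertex 2.6 0.0 4.8
   vertex 1.2 1.6 3.2
   vertex 4.4 0.6 0.4
  endloop
 endfacet
 facet normal -0.668 0.145 0.730
  outer loop
   vertex 2.6 0.0 4.8
   vertex 3.6 4.6 4.8
   vertex 1.2 1.6 3.2
  endloop
 endfacet
 facet normal 0.916 -0.199 0.348
  outer loop
   vertex 2.6 0.0 4.8
   vertex 4.4 0.6 0.4
   vertex 3.6 4.6 4.8
  endloop
 endfacet
 facet normal -0.698 0.270 -0.663
  outer loop
   vertex 3.6 2.4 1.0
   vertex 1.2 1.6 3.2
   vertex 4.6 4.0 0.6
  endloop
 endfacet
 facet normal -0.666 -0.048 -0.744
  outer loop
   vertex 3.6 2.4 1.0
   vertex 4.4 0.6 0.4
   vertex 1.2 1.6 3.2
  endloop
 endfacet
 facet normal -0.477 0.080 -0.875
  outer loop
   vertex 3.6 2.4 1.0
   vertex 4.6 4.0 0.6
   vertex 4.4 0.6 0.4
  endloop
 endfacet
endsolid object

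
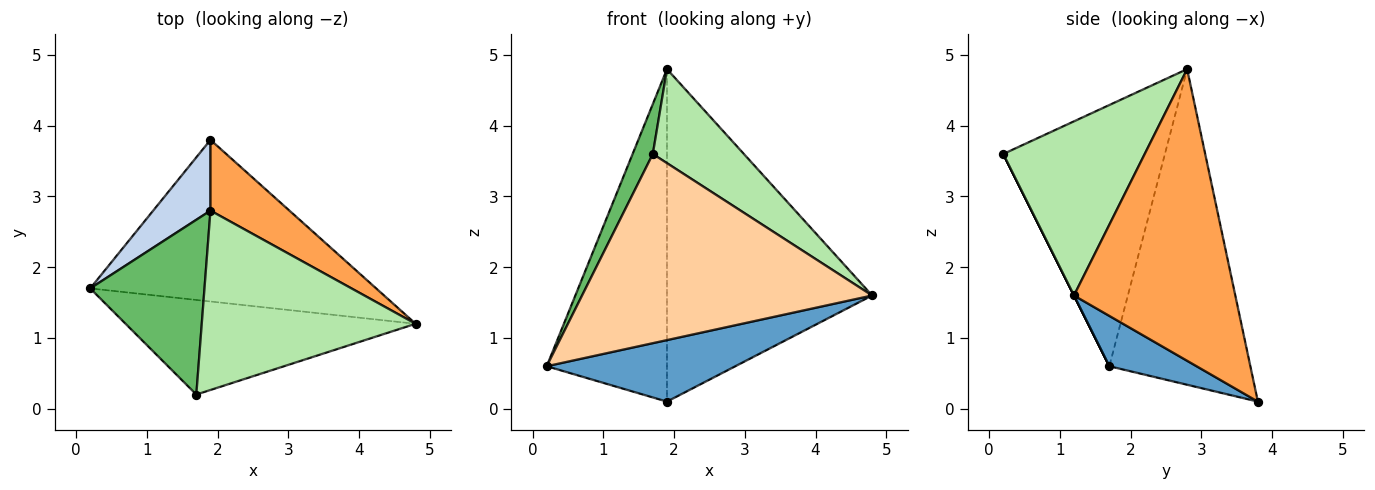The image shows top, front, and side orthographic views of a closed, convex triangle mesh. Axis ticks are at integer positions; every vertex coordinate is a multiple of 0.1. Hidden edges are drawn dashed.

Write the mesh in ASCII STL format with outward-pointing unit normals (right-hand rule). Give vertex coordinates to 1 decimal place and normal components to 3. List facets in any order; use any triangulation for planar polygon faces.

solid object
 facet normal 0.162 -0.351 -0.922
  outer loop
   vertex 1.9 3.8 0.1
   vertex 4.8 1.2 1.6
   vertex 0.2 1.7 0.6
  endloop
 endfacet
 facet normal -0.754 0.643 0.137
  outer loop
   vertex 1.9 2.8 4.8
   vertex 1.9 3.8 0.1
   vertex 0.2 1.7 0.6
  endloop
 endfacet
 facet normal 0.610 0.775 0.165
  outer loop
   vertex 1.9 2.8 4.8
   vertex 4.8 1.2 1.6
   vertex 1.9 3.8 0.1
  endloop
 endfacet
 facet normal 0.000 -0.894 -0.447
  outer loop
   vertex 1.7 0.2 3.6
   vertex 0.2 1.7 0.6
   vertex 4.8 1.2 1.6
  endloop
 endfacet
 facet normal -0.910 -0.114 0.398
  outer loop
   vertex 1.7 0.2 3.6
   vertex 1.9 2.8 4.8
   vertex 0.2 1.7 0.6
  endloop
 endfacet
 facet normal 0.585 -0.377 0.718
  outer loop
   vertex 1.7 0.2 3.6
   vertex 4.8 1.2 1.6
   vertex 1.9 2.8 4.8
  endloop
 endfacet
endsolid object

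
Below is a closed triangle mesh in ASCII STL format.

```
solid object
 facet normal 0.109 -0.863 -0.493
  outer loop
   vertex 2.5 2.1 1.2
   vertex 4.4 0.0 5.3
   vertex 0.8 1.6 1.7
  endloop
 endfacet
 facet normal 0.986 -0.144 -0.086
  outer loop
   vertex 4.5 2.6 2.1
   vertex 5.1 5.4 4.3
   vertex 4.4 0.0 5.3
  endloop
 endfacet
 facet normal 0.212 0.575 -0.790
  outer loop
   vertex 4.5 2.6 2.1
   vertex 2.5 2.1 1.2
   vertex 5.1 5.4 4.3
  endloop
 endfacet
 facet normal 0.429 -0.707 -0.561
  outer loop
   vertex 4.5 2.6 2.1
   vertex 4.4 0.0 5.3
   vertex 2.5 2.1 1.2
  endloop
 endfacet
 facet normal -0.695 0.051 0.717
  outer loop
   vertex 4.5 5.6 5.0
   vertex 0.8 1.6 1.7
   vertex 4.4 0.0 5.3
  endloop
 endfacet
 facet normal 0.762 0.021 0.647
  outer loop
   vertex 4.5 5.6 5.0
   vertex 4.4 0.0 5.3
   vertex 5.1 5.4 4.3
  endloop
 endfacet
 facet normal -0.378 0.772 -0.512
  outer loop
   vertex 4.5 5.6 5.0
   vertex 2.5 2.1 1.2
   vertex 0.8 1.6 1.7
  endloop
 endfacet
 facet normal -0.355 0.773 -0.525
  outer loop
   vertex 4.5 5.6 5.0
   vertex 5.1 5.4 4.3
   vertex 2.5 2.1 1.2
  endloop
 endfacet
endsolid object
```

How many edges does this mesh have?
12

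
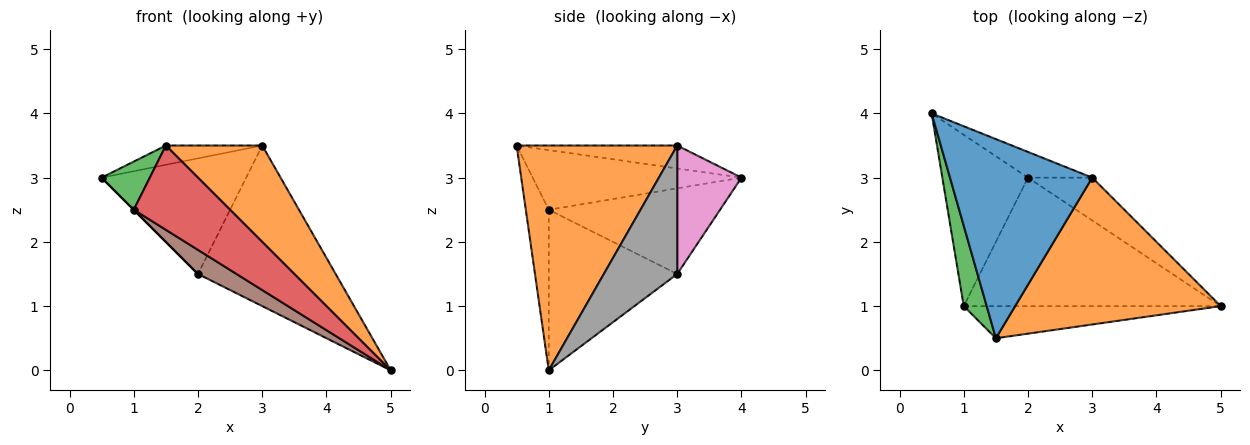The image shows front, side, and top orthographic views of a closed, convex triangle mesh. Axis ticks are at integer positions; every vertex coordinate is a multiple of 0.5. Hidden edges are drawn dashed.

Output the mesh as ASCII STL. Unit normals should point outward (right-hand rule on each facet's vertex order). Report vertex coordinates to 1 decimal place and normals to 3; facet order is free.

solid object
 facet normal -0.159 0.095 0.983
  outer loop
   vertex 3.0 3.0 3.5
   vertex 0.5 4.0 3.0
   vertex 1.5 0.5 3.5
  endloop
 endfacet
 facet normal 0.675 -0.405 0.617
  outer loop
   vertex 3.0 3.0 3.5
   vertex 1.5 0.5 3.5
   vertex 5.0 1.0 0.0
  endloop
 endfacet
 facet normal -0.912 -0.211 0.351
  outer loop
   vertex 1.0 1.0 2.5
   vertex 1.5 0.5 3.5
   vertex 0.5 4.0 3.0
  endloop
 endfacet
 facet normal -0.217 -0.912 -0.347
  outer loop
   vertex 1.0 1.0 2.5
   vertex 5.0 1.0 0.0
   vertex 1.5 0.5 3.5
  endloop
 endfacet
 facet normal -0.707 0.000 -0.707
  outer loop
   vertex 2.0 3.0 1.5
   vertex 1.0 1.0 2.5
   vertex 0.5 4.0 3.0
  endloop
 endfacet
 facet normal -0.523 -0.157 -0.837
  outer loop
   vertex 2.0 3.0 1.5
   vertex 5.0 1.0 0.0
   vertex 1.0 1.0 2.5
  endloop
 endfacet
 facet normal 0.398 0.896 -0.199
  outer loop
   vertex 2.0 3.0 1.5
   vertex 0.5 4.0 3.0
   vertex 3.0 3.0 3.5
  endloop
 endfacet
 facet normal 0.458 0.859 -0.229
  outer loop
   vertex 2.0 3.0 1.5
   vertex 3.0 3.0 3.5
   vertex 5.0 1.0 0.0
  endloop
 endfacet
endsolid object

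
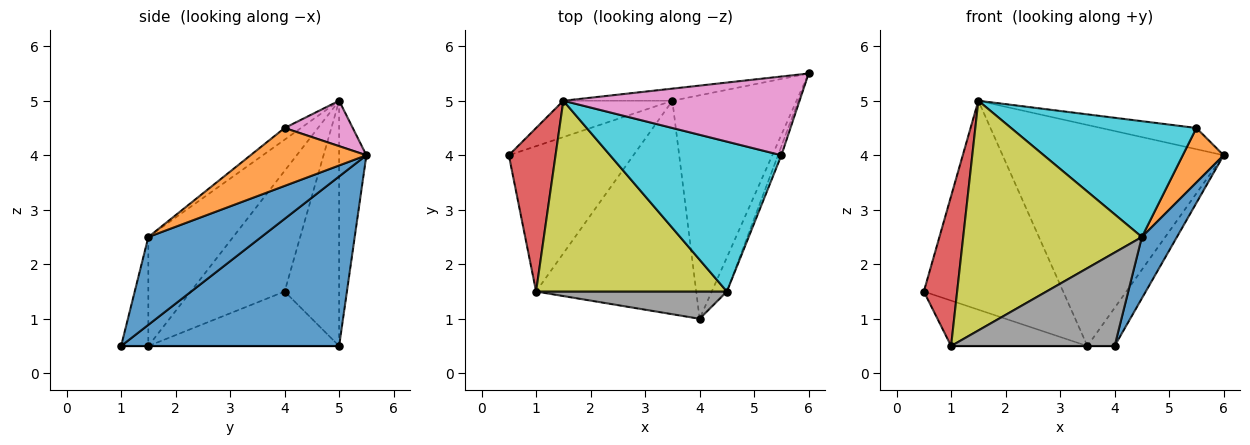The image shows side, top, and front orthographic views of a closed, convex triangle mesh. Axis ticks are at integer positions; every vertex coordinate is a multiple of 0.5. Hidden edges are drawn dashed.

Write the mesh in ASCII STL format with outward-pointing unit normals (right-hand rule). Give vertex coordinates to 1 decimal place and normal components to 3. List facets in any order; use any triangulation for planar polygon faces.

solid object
 facet normal 0.803 0.100 -0.588
  outer loop
   vertex 3.5 5.0 0.5
   vertex 6.0 5.5 4.0
   vertex 4.0 1.0 0.5
  endloop
 endfacet
 facet normal -0.360 0.919 -0.160
  outer loop
   vertex 3.5 5.0 0.5
   vertex 0.5 4.0 1.5
   vertex 1.5 5.0 5.0
  endloop
 endfacet
 facet normal -0.122 0.991 -0.054
  outer loop
   vertex 3.5 5.0 0.5
   vertex 1.5 5.0 5.0
   vertex 6.0 5.5 4.0
  endloop
 endfacet
 facet normal -0.885 -0.314 0.343
  outer loop
   vertex 1.0 1.5 0.5
   vertex 1.5 5.0 5.0
   vertex 0.5 4.0 1.5
  endloop
 endfacet
 facet normal -0.385 0.275 -0.881
  outer loop
   vertex 1.0 1.5 0.5
   vertex 0.5 4.0 1.5
   vertex 3.5 5.0 0.5
  endloop
 endfacet
 facet normal 0.000 0.000 -1.000
  outer loop
   vertex 1.0 1.5 0.5
   vertex 3.5 5.0 0.5
   vertex 4.0 1.0 0.5
  endloop
 endfacet
 facet normal 0.183 0.256 0.949
  outer loop
   vertex 5.5 4.0 4.5
   vertex 6.0 5.5 4.0
   vertex 1.5 5.0 5.0
  endloop
 endfacet
 facet normal -0.158 -0.948 0.276
  outer loop
   vertex 4.5 1.5 2.5
   vertex 1.0 1.5 0.5
   vertex 4.0 1.0 0.5
  endloop
 endfacet
 facet normal -0.343 -0.723 0.600
  outer loop
   vertex 4.5 1.5 2.5
   vertex 1.5 5.0 5.0
   vertex 1.0 1.5 0.5
  endloop
 endfacet
 facet normal -0.054 -0.611 0.790
  outer loop
   vertex 4.5 1.5 2.5
   vertex 5.5 4.0 4.5
   vertex 1.5 5.0 5.0
  endloop
 endfacet
 facet normal 0.942 -0.292 -0.162
  outer loop
   vertex 4.5 1.5 2.5
   vertex 4.0 1.0 0.5
   vertex 6.0 5.5 4.0
  endloop
 endfacet
 facet normal 0.942 -0.332 -0.055
  outer loop
   vertex 4.5 1.5 2.5
   vertex 6.0 5.5 4.0
   vertex 5.5 4.0 4.5
  endloop
 endfacet
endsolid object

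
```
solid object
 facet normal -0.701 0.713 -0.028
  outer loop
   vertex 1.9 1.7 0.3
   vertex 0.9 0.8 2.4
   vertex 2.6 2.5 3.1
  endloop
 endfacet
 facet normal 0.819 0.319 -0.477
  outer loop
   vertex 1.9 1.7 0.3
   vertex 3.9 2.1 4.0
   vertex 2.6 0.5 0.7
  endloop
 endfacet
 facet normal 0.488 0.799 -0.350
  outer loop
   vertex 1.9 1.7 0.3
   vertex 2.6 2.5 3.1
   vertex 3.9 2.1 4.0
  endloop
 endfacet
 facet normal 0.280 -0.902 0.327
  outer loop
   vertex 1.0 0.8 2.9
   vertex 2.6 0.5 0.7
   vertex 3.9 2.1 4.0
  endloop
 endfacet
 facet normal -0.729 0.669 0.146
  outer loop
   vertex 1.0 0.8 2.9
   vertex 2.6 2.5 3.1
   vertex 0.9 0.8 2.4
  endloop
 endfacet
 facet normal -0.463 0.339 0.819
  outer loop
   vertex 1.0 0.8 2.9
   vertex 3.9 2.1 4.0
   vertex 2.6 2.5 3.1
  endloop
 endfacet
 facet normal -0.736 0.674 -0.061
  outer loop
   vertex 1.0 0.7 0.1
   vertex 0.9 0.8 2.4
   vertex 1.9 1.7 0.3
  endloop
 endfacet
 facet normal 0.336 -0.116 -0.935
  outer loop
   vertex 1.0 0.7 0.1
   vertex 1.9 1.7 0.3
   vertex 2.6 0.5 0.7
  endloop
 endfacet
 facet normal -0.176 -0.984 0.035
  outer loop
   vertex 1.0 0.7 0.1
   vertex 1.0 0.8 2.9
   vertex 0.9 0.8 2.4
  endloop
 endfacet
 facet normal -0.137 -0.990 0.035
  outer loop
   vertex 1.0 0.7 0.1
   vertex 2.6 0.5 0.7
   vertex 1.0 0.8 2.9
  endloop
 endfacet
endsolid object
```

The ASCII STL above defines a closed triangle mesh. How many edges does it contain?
15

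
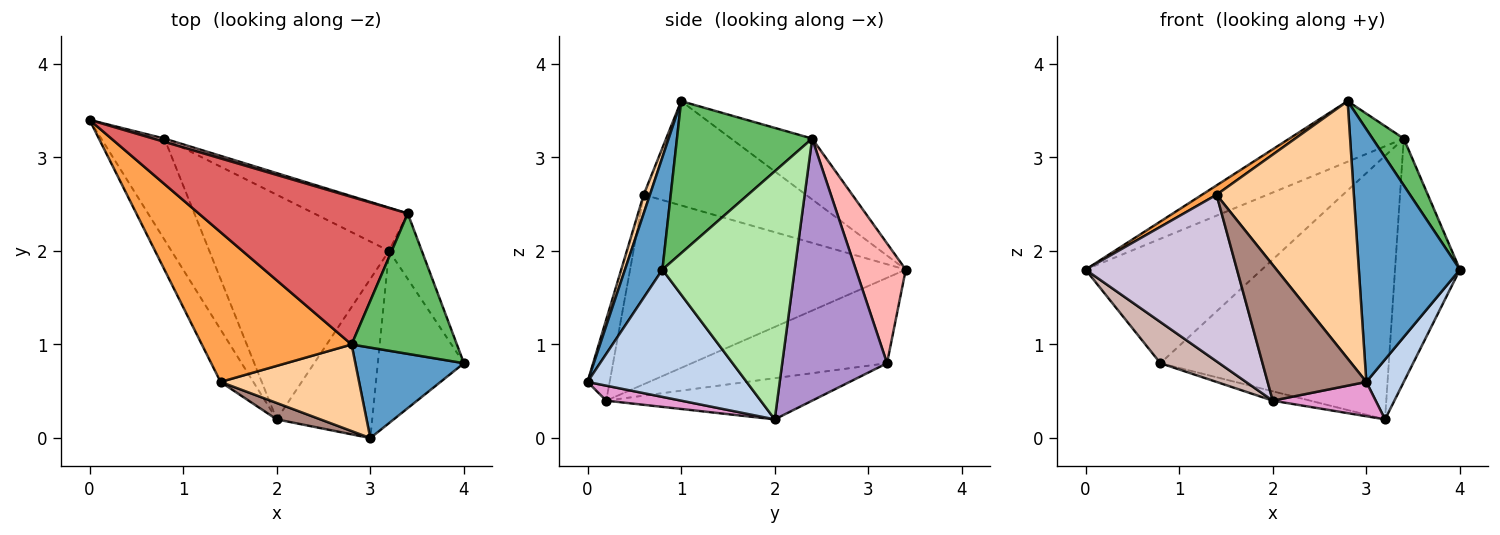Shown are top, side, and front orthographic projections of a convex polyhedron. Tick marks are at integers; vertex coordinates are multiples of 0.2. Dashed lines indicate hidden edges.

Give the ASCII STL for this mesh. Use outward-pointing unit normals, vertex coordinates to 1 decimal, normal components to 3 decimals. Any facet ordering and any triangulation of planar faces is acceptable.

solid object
 facet normal 0.329 -0.889 0.318
  outer loop
   vertex 2.8 1.0 3.6
   vertex 3.0 0.0 0.6
   vertex 4.0 0.8 1.8
  endloop
 endfacet
 facet normal 0.813 -0.191 -0.550
  outer loop
   vertex 3.2 2.0 0.2
   vertex 4.0 0.8 1.8
   vertex 3.0 0.0 0.6
  endloop
 endfacet
 facet normal -0.571 -0.051 0.820
  outer loop
   vertex 1.4 0.6 2.6
   vertex 2.8 1.0 3.6
   vertex 0.0 3.4 1.8
  endloop
 endfacet
 facet normal 0.043 -0.947 0.319
  outer loop
   vertex 1.4 0.6 2.6
   vertex 3.0 0.0 0.6
   vertex 2.8 1.0 3.6
  endloop
 endfacet
 facet normal 0.808 -0.186 0.559
  outer loop
   vertex 3.4 2.4 3.2
   vertex 2.8 1.0 3.6
   vertex 4.0 0.8 1.8
  endloop
 endfacet
 facet normal 0.892 0.437 -0.118
  outer loop
   vertex 3.4 2.4 3.2
   vertex 4.0 0.8 1.8
   vertex 3.2 2.0 0.2
  endloop
 endfacet
 facet normal -0.260 0.367 0.893
  outer loop
   vertex 3.4 2.4 3.2
   vertex 0.0 3.4 1.8
   vertex 2.8 1.0 3.6
  endloop
 endfacet
 facet normal 0.272 0.962 0.026
  outer loop
   vertex 3.4 2.4 3.2
   vertex 0.8 3.2 0.8
   vertex 0.0 3.4 1.8
  endloop
 endfacet
 facet normal 0.413 0.899 -0.147
  outer loop
   vertex 3.4 2.4 3.2
   vertex 3.2 2.0 0.2
   vertex 0.8 3.2 0.8
  endloop
 endfacet
 facet normal -0.867 -0.476 -0.150
  outer loop
   vertex 2.0 0.2 0.4
   vertex 1.4 0.6 2.6
   vertex 0.0 3.4 1.8
  endloop
 endfacet
 facet normal -0.217 -0.969 0.117
  outer loop
   vertex 2.0 0.2 0.4
   vertex 3.0 0.0 0.6
   vertex 1.4 0.6 2.6
  endloop
 endfacet
 facet normal -0.781 -0.235 -0.578
  outer loop
   vertex 2.0 0.2 0.4
   vertex 0.0 3.4 1.8
   vertex 0.8 3.2 0.8
  endloop
 endfacet
 facet normal 0.152 -0.208 -0.966
  outer loop
   vertex 2.0 0.2 0.4
   vertex 3.2 2.0 0.2
   vertex 3.0 0.0 0.6
  endloop
 endfacet
 facet normal -0.223 0.041 -0.974
  outer loop
   vertex 2.0 0.2 0.4
   vertex 0.8 3.2 0.8
   vertex 3.2 2.0 0.2
  endloop
 endfacet
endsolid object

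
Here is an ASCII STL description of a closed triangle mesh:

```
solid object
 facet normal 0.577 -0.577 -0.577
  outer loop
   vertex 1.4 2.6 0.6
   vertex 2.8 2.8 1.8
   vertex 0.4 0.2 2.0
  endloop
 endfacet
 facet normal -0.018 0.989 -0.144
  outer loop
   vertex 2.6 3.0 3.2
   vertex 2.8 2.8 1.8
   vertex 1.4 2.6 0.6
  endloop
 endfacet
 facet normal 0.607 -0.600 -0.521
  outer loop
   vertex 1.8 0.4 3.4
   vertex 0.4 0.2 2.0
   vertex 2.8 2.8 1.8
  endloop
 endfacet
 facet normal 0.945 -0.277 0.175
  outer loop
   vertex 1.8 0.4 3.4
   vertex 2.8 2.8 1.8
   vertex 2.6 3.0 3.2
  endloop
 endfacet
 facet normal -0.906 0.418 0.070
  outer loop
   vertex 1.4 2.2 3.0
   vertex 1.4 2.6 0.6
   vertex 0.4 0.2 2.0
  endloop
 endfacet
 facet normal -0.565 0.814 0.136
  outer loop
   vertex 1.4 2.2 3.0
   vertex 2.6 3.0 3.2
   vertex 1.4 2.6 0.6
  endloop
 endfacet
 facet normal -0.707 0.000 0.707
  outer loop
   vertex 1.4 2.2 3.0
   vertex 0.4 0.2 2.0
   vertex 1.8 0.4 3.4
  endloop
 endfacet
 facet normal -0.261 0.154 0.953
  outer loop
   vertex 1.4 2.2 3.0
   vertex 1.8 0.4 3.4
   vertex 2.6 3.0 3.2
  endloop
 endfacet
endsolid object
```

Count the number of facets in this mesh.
8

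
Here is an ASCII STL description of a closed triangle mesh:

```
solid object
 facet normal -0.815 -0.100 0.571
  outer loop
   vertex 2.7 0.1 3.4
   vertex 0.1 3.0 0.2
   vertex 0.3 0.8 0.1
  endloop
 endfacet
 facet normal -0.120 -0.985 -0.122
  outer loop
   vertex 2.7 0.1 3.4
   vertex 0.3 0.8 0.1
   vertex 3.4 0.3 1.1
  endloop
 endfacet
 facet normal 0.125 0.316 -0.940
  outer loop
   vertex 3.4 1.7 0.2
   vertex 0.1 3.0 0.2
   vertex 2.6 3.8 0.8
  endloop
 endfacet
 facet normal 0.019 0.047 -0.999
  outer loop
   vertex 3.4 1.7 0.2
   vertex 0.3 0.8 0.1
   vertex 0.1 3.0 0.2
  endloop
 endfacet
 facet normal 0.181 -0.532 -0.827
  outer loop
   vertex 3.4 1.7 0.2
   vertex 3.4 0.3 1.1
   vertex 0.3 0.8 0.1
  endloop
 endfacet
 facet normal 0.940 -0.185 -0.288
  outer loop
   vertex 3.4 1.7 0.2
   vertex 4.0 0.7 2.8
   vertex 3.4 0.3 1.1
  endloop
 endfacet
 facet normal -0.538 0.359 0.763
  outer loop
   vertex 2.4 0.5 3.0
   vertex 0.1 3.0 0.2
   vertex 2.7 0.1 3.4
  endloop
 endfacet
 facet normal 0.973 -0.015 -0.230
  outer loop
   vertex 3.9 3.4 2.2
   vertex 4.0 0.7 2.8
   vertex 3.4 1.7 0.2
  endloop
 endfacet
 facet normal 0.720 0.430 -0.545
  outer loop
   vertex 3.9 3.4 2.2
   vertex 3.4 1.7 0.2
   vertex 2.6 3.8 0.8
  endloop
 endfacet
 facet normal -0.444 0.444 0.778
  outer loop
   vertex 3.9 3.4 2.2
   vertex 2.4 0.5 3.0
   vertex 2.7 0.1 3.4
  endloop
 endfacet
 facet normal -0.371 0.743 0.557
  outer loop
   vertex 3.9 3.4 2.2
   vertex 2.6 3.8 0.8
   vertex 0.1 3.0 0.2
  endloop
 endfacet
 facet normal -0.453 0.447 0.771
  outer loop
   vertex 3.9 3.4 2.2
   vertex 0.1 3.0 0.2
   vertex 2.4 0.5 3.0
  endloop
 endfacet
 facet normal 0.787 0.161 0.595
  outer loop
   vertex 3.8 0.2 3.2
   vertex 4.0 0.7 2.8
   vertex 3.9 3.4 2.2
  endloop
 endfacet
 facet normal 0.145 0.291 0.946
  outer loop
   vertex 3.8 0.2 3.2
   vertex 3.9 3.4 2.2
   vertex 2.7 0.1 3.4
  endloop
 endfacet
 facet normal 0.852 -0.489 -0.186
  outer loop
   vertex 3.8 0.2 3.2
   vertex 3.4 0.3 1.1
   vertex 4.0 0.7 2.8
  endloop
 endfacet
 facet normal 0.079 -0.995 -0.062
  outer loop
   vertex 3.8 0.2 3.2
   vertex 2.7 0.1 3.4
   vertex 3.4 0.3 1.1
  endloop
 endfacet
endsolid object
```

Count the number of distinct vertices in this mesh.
10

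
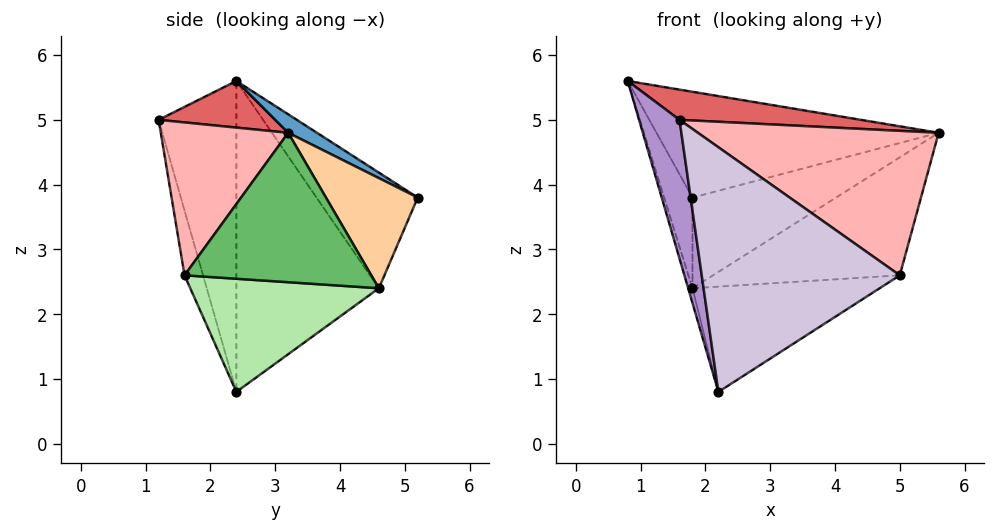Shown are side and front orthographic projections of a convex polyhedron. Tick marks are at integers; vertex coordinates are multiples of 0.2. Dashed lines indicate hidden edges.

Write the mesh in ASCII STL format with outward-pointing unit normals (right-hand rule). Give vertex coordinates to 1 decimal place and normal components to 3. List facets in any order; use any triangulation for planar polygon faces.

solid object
 facet normal 0.054 0.526 0.849
  outer loop
   vertex 1.8 5.2 3.8
   vertex 0.8 2.4 5.6
   vertex 5.6 3.2 4.8
  endloop
 endfacet
 facet normal -0.957 0.268 -0.115
  outer loop
   vertex 1.8 4.6 2.4
   vertex 0.8 2.4 5.6
   vertex 1.8 5.2 3.8
  endloop
 endfacet
 facet normal -0.960 0.029 -0.280
  outer loop
   vertex 1.8 4.6 2.4
   vertex 2.2 2.4 0.8
   vertex 0.8 2.4 5.6
  endloop
 endfacet
 facet normal 0.507 0.793 -0.340
  outer loop
   vertex 1.8 4.6 2.4
   vertex 1.8 5.2 3.8
   vertex 5.6 3.2 4.8
  endloop
 endfacet
 facet normal 0.577 0.577 -0.577
  outer loop
   vertex 1.8 4.6 2.4
   vertex 5.6 3.2 4.8
   vertex 5.0 1.6 2.6
  endloop
 endfacet
 facet normal 0.557 0.552 -0.620
  outer loop
   vertex 1.8 4.6 2.4
   vertex 5.0 1.6 2.6
   vertex 2.2 2.4 0.8
  endloop
 endfacet
 facet normal 0.208 -0.323 0.923
  outer loop
   vertex 1.6 1.2 5.0
   vertex 5.6 3.2 4.8
   vertex 0.8 2.4 5.6
  endloop
 endfacet
 facet normal 0.416 -0.786 0.458
  outer loop
   vertex 1.6 1.2 5.0
   vertex 5.0 1.6 2.6
   vertex 5.6 3.2 4.8
  endloop
 endfacet
 facet normal -0.859 -0.447 -0.250
  outer loop
   vertex 1.6 1.2 5.0
   vertex 0.8 2.4 5.6
   vertex 2.2 2.4 0.8
  endloop
 endfacet
 facet normal -0.089 -0.954 -0.285
  outer loop
   vertex 1.6 1.2 5.0
   vertex 2.2 2.4 0.8
   vertex 5.0 1.6 2.6
  endloop
 endfacet
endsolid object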